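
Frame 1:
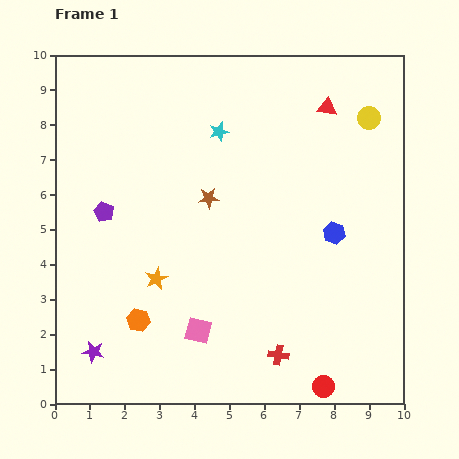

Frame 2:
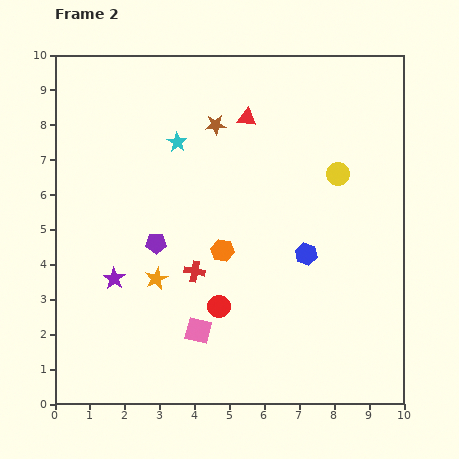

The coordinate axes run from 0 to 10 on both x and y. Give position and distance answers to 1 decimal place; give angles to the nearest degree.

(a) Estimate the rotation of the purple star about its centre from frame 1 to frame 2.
22° clockwise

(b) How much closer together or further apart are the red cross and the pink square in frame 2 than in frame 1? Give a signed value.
-0.7

Distance in frame 1: 2.4. Distance in frame 2: 1.7.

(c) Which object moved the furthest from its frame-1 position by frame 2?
the red circle

(moved 3.8; next 3.4)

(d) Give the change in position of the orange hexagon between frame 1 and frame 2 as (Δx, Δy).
(2.4, 2.0)

The orange hexagon was at (2.4, 2.4) in frame 1 and (4.8, 4.4) in frame 2.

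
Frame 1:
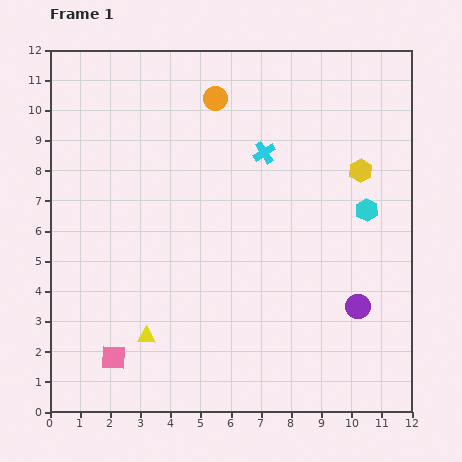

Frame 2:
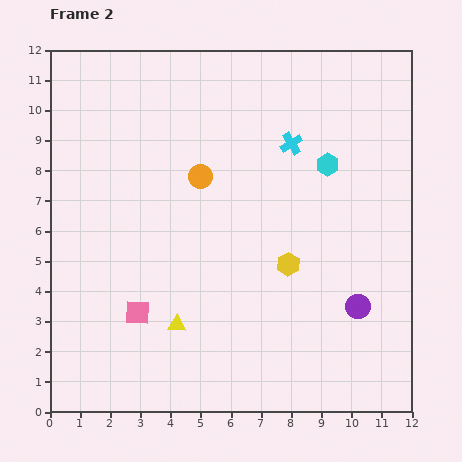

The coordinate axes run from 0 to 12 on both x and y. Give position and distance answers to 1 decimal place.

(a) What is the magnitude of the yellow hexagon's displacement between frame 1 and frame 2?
3.9

The yellow hexagon moved from (10.3, 8.0) to (7.9, 4.9), a distance of √(2.4² + 3.1²) ≈ 3.9.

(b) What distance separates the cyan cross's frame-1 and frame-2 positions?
0.9

The cyan cross moved from (7.1, 8.6) to (8.0, 8.9), a distance of √(0.9² + 0.3²) ≈ 0.9.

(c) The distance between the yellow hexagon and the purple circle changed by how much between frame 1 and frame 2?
-1.8

Distance in frame 1: 4.5. Distance in frame 2: 2.7.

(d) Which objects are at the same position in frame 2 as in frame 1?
the purple circle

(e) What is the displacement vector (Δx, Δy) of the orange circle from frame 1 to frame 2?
(-0.5, -2.6)

The orange circle was at (5.5, 10.4) in frame 1 and (5.0, 7.8) in frame 2.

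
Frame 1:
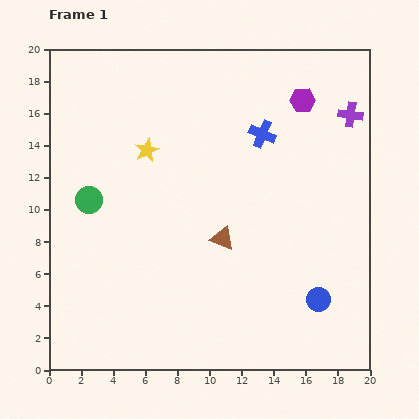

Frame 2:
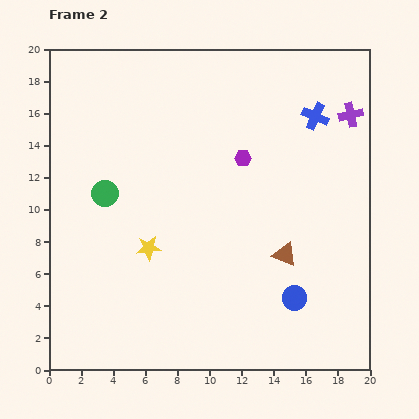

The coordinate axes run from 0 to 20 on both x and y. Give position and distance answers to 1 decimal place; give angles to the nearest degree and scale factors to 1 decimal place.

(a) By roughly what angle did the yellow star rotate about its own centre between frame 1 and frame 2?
21° clockwise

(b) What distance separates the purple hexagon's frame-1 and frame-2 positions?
5.2

The purple hexagon moved from (15.8, 16.8) to (12.1, 13.2), a distance of √(3.7² + 3.6²) ≈ 5.2.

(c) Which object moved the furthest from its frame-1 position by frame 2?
the yellow star

(moved 6.1; next 5.2)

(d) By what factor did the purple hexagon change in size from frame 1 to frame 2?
0.7×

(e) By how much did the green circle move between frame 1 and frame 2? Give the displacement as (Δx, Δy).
(1.0, 0.4)

The green circle was at (2.5, 10.6) in frame 1 and (3.5, 11.0) in frame 2.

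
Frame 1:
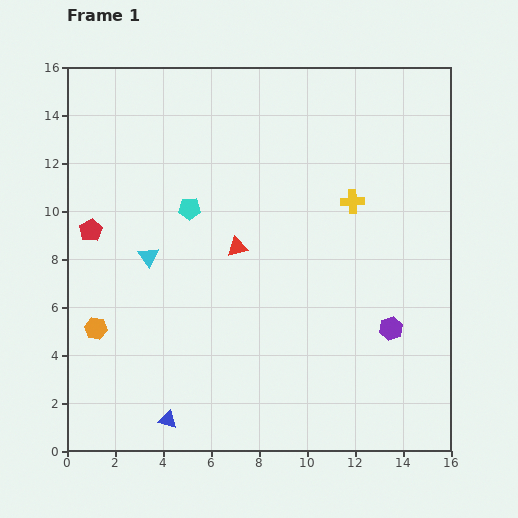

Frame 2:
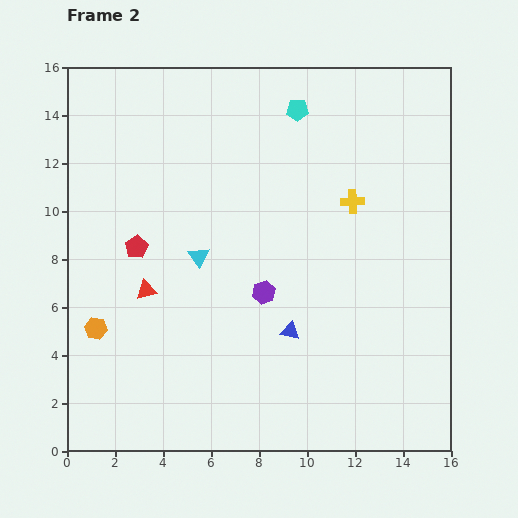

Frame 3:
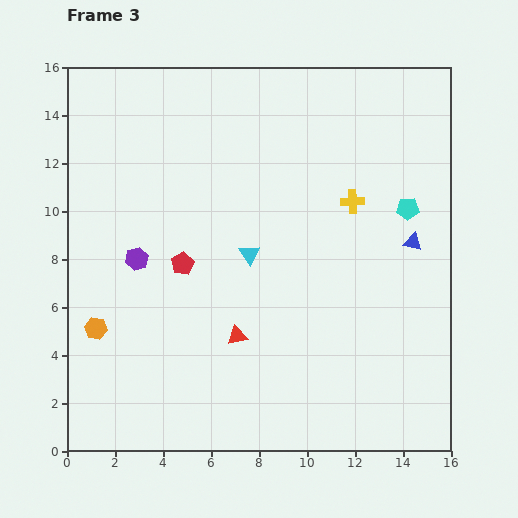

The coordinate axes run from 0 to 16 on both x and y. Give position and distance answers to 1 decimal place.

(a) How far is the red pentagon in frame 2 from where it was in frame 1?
2.0

The red pentagon moved from (1.0, 9.2) to (2.9, 8.5), a distance of √(1.9² + 0.7²) ≈ 2.0.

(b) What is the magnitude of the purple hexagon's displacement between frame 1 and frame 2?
5.5

The purple hexagon moved from (13.5, 5.1) to (8.2, 6.6), a distance of √(5.3² + 1.5²) ≈ 5.5.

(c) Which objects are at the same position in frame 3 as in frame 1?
the orange hexagon, the yellow cross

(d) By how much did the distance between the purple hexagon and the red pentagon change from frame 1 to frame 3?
-11.3

Distance in frame 1: 13.2. Distance in frame 3: 1.9.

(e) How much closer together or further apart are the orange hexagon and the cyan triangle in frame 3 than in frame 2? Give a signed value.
+1.9

Distance in frame 2: 5.2. Distance in frame 3: 7.1.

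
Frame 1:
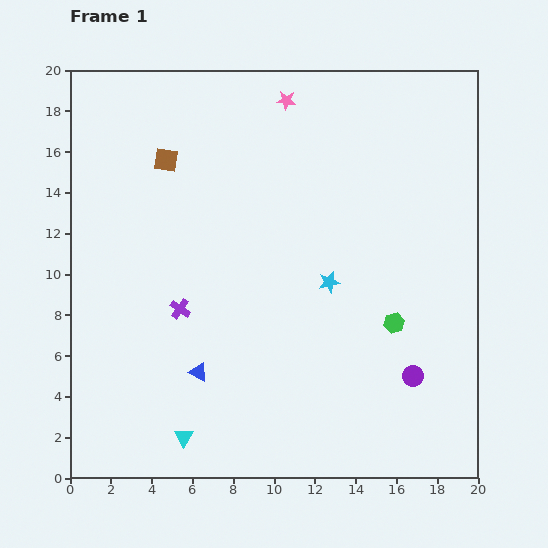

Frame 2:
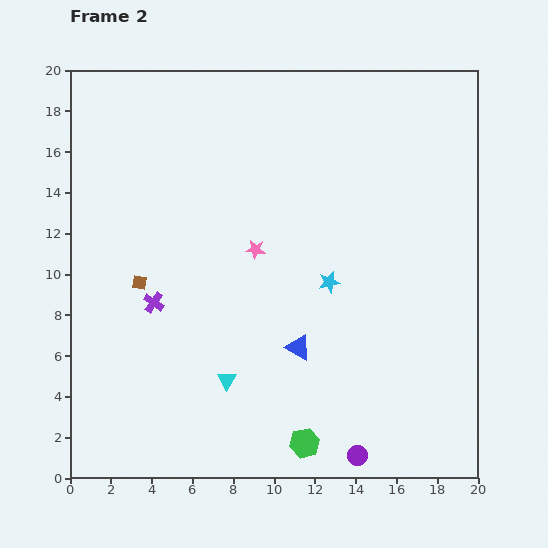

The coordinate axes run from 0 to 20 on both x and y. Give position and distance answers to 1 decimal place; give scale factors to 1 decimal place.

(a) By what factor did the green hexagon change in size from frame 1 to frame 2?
1.4×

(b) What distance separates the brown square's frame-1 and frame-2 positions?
6.1

The brown square moved from (4.7, 15.6) to (3.4, 9.6), a distance of √(1.3² + 6.0²) ≈ 6.1.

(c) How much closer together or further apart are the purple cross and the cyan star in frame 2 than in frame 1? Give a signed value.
+1.3

Distance in frame 1: 7.4. Distance in frame 2: 8.7.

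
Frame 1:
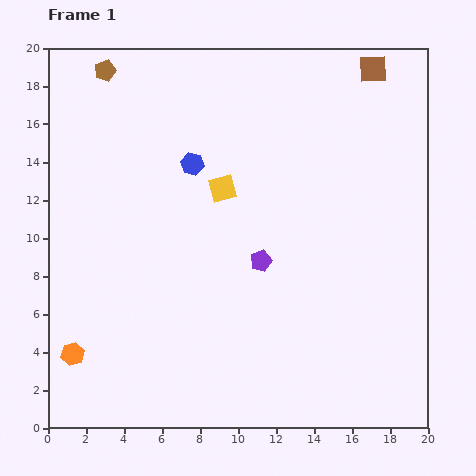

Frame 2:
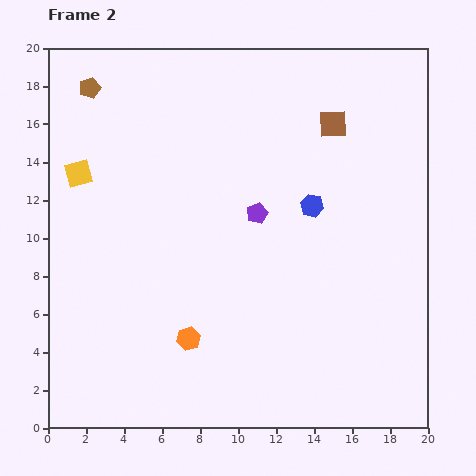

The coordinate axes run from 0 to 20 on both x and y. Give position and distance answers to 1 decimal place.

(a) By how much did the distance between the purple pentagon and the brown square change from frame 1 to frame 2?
-5.5

Distance in frame 1: 11.7. Distance in frame 2: 6.2.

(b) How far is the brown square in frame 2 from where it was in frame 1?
3.6

The brown square moved from (17.1, 18.9) to (15.0, 16.0), a distance of √(2.1² + 2.9²) ≈ 3.6.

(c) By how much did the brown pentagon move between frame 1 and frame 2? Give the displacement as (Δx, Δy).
(-0.8, -0.9)

The brown pentagon was at (3.0, 18.8) in frame 1 and (2.2, 17.9) in frame 2.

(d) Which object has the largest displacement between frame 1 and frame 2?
the yellow square

(moved 7.6; next 6.7)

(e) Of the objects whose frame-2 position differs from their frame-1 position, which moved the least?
the brown pentagon

(moved 1.2)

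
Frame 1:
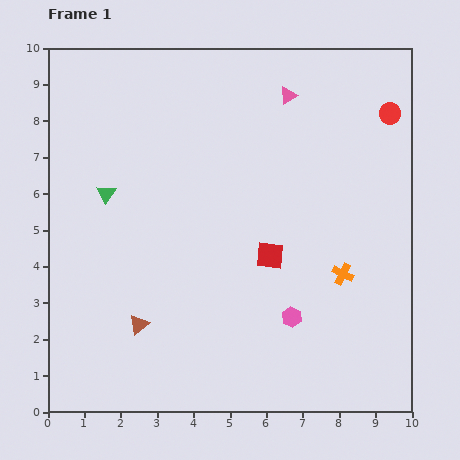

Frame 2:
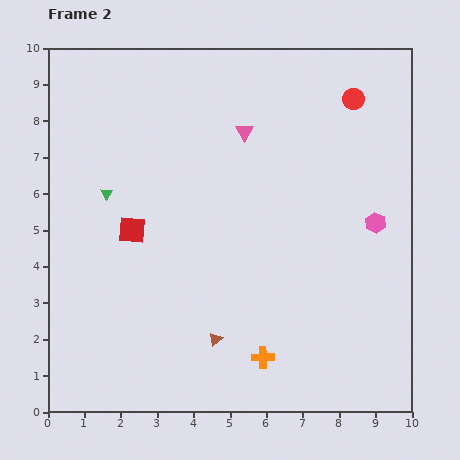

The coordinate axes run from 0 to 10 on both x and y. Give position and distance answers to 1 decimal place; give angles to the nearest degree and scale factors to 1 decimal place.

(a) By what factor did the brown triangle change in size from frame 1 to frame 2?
0.7×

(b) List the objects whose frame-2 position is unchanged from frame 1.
the green triangle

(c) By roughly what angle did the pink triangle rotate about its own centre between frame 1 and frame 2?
30° counter-clockwise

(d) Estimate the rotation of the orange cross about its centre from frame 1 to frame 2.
28° counter-clockwise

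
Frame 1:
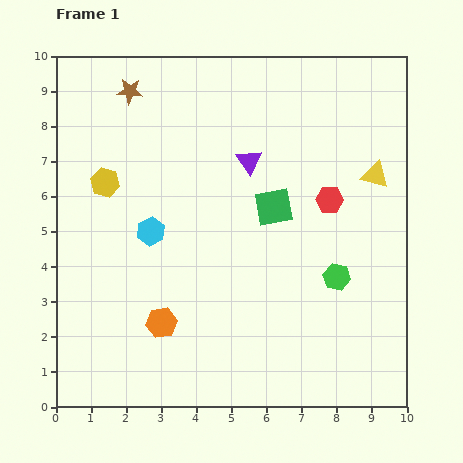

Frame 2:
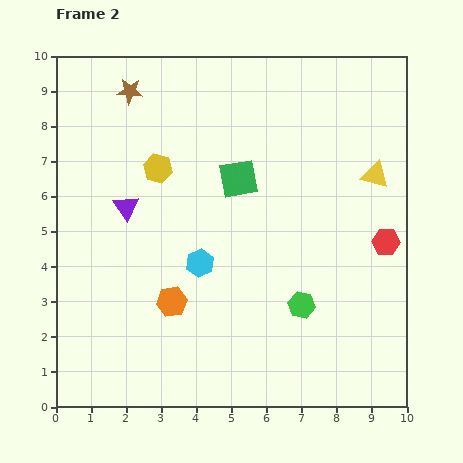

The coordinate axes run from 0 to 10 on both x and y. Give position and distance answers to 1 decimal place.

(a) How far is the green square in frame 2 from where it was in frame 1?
1.3

The green square moved from (6.2, 5.7) to (5.2, 6.5), a distance of √(1.0² + 0.8²) ≈ 1.3.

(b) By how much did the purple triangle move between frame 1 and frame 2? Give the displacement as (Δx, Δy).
(-3.5, -1.3)

The purple triangle was at (5.5, 7.0) in frame 1 and (2.0, 5.7) in frame 2.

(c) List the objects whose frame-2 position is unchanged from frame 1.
the yellow triangle, the brown star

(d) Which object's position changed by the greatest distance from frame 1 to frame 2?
the purple triangle

(moved 3.7; next 2.0)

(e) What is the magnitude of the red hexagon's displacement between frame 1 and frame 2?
2.0

The red hexagon moved from (7.8, 5.9) to (9.4, 4.7), a distance of √(1.6² + 1.2²) ≈ 2.0.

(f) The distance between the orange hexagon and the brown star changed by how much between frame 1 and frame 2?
-0.6

Distance in frame 1: 6.7. Distance in frame 2: 6.1.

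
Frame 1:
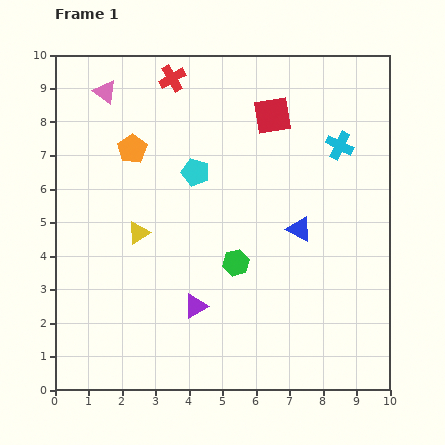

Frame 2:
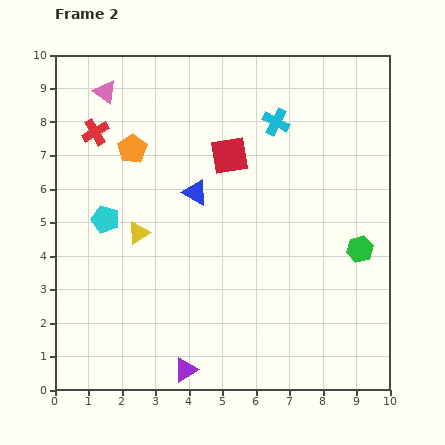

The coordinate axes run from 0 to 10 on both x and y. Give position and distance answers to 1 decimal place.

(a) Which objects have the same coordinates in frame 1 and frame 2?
the yellow triangle, the orange pentagon, the pink triangle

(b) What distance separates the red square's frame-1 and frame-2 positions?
1.8

The red square moved from (6.5, 8.2) to (5.2, 7.0), a distance of √(1.3² + 1.2²) ≈ 1.8.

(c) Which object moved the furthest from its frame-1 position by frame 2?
the green hexagon

(moved 3.7; next 3.3)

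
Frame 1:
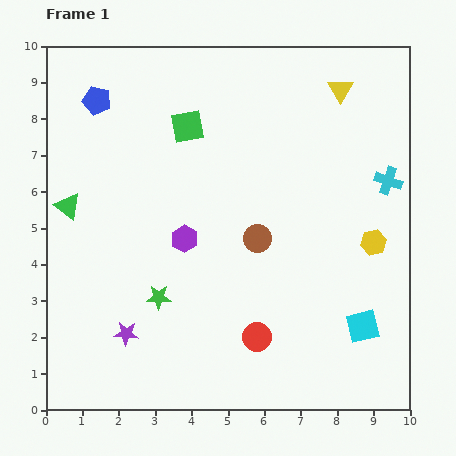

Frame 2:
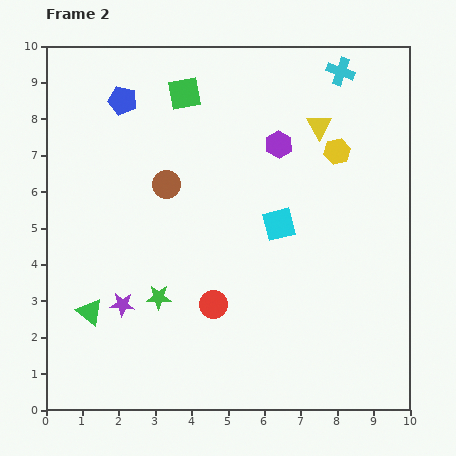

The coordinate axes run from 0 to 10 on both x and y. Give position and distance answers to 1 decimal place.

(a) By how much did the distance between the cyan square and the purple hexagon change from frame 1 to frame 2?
-3.3

Distance in frame 1: 5.5. Distance in frame 2: 2.2.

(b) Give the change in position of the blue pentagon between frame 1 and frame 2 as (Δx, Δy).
(0.7, 0.0)

The blue pentagon was at (1.4, 8.5) in frame 1 and (2.1, 8.5) in frame 2.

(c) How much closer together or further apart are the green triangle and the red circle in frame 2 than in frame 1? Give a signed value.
-2.9

Distance in frame 1: 6.3. Distance in frame 2: 3.4.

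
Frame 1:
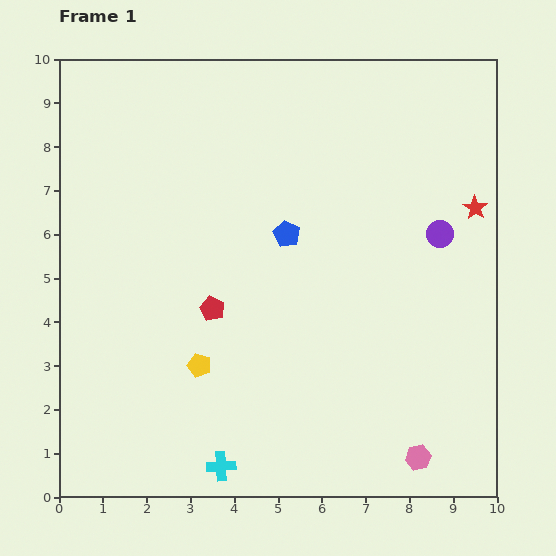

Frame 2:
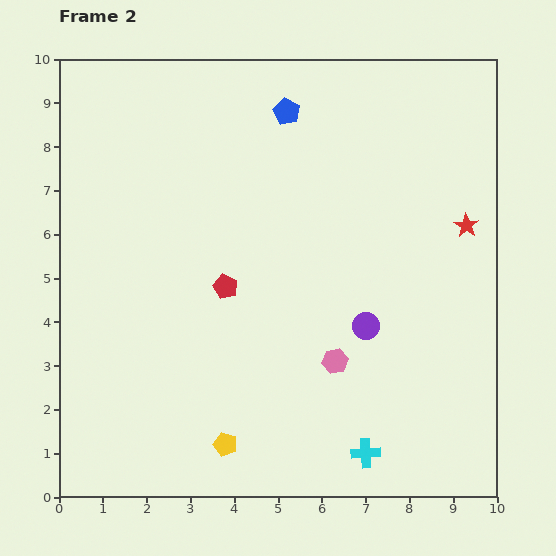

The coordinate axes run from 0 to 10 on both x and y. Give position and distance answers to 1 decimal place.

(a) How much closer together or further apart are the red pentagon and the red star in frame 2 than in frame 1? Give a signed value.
-0.7

Distance in frame 1: 6.4. Distance in frame 2: 5.7.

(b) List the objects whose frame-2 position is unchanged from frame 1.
none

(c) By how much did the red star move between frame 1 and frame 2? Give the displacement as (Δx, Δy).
(-0.2, -0.4)

The red star was at (9.5, 6.6) in frame 1 and (9.3, 6.2) in frame 2.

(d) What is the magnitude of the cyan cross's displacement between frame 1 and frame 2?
3.3

The cyan cross moved from (3.7, 0.7) to (7.0, 1.0), a distance of √(3.3² + 0.3²) ≈ 3.3.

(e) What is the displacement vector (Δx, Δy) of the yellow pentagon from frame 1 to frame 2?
(0.6, -1.8)

The yellow pentagon was at (3.2, 3.0) in frame 1 and (3.8, 1.2) in frame 2.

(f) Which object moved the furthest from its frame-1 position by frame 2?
the cyan cross

(moved 3.3; next 2.9)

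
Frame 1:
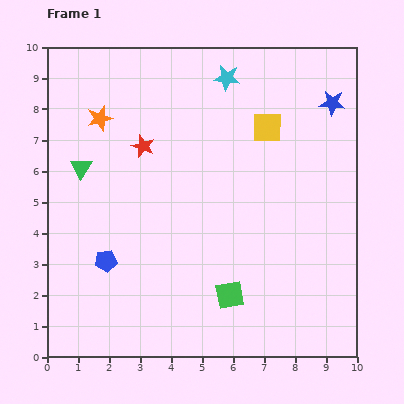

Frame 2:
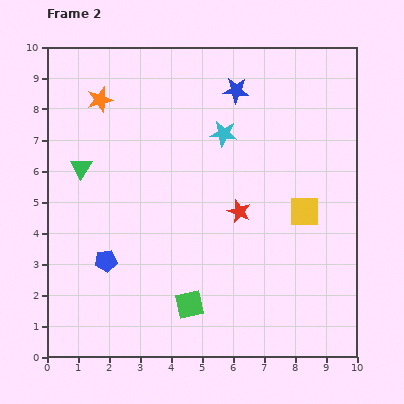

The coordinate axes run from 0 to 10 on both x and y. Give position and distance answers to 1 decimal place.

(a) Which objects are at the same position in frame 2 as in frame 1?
the green triangle, the blue pentagon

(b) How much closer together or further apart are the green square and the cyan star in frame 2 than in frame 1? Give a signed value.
-1.4

Distance in frame 1: 7.0. Distance in frame 2: 5.6.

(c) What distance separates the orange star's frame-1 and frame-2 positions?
0.6

The orange star moved from (1.7, 7.7) to (1.7, 8.3), a distance of √(0.0² + 0.6²) ≈ 0.6.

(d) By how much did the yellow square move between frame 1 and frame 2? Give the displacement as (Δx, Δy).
(1.2, -2.7)

The yellow square was at (7.1, 7.4) in frame 1 and (8.3, 4.7) in frame 2.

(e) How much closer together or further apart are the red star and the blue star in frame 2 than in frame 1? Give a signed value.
-2.4

Distance in frame 1: 6.3. Distance in frame 2: 3.9.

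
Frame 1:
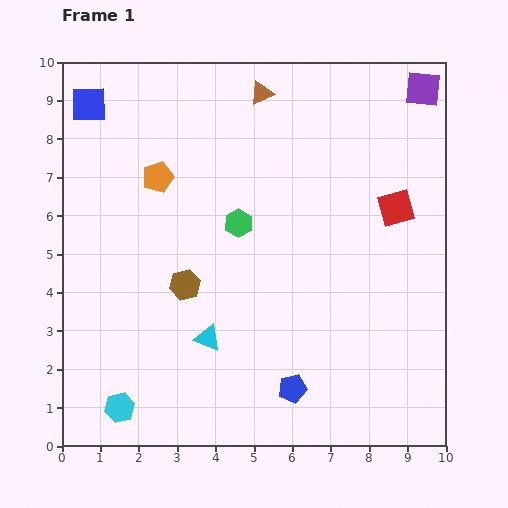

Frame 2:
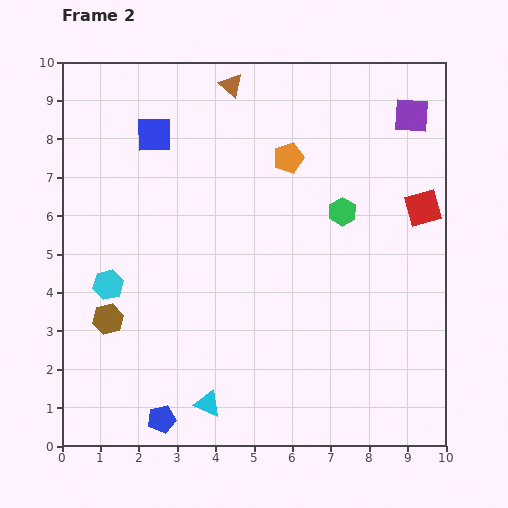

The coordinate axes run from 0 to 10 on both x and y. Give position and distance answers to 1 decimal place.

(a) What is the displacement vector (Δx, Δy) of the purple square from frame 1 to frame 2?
(-0.3, -0.7)

The purple square was at (9.4, 9.3) in frame 1 and (9.1, 8.6) in frame 2.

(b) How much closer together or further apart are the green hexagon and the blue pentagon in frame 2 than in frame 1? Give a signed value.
+2.7

Distance in frame 1: 4.5. Distance in frame 2: 7.2.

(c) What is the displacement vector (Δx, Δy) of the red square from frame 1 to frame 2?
(0.7, 0.0)

The red square was at (8.7, 6.2) in frame 1 and (9.4, 6.2) in frame 2.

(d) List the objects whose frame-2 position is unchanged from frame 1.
none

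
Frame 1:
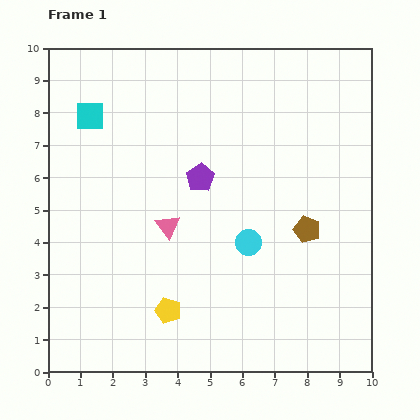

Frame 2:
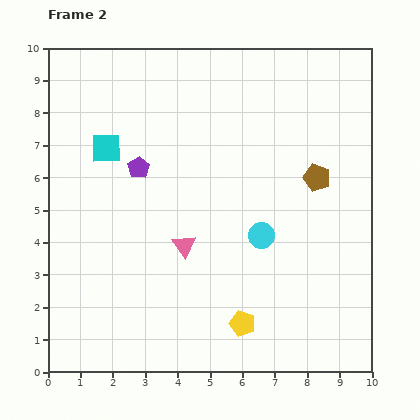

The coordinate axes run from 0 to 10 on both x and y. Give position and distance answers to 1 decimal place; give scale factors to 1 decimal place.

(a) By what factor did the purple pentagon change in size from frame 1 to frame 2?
0.8×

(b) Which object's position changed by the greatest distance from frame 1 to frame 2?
the yellow pentagon

(moved 2.3; next 1.9)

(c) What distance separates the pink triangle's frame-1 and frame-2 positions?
0.8

The pink triangle moved from (3.7, 4.5) to (4.2, 3.9), a distance of √(0.5² + 0.6²) ≈ 0.8.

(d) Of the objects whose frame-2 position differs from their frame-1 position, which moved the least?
the cyan circle

(moved 0.4)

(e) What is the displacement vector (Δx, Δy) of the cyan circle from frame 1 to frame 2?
(0.4, 0.2)

The cyan circle was at (6.2, 4.0) in frame 1 and (6.6, 4.2) in frame 2.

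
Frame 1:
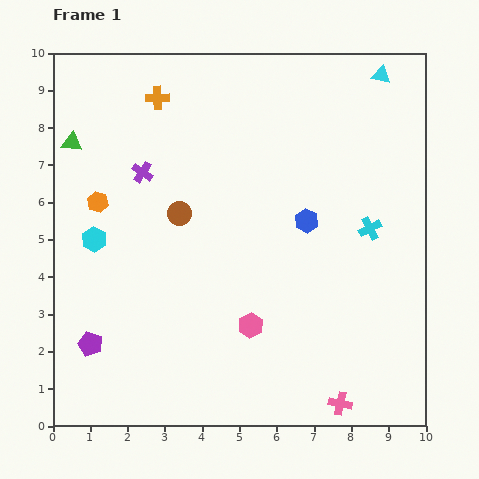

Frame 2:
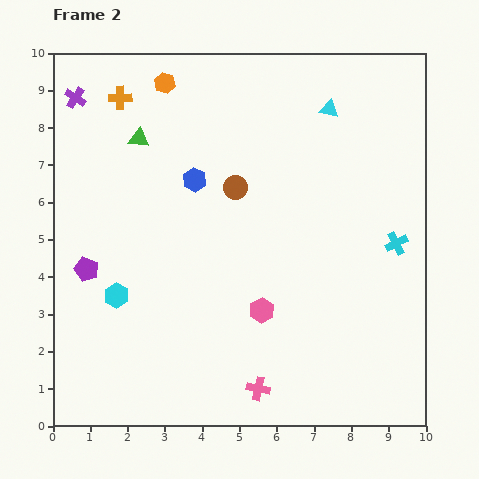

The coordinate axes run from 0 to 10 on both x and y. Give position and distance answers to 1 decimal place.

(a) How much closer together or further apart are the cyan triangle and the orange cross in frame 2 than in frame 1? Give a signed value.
-0.4

Distance in frame 1: 6.0. Distance in frame 2: 5.6.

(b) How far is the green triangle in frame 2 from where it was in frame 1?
1.8

The green triangle moved from (0.5, 7.6) to (2.3, 7.7), a distance of √(1.8² + 0.1²) ≈ 1.8.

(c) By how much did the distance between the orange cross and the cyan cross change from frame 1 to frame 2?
+1.7

Distance in frame 1: 6.7. Distance in frame 2: 8.4.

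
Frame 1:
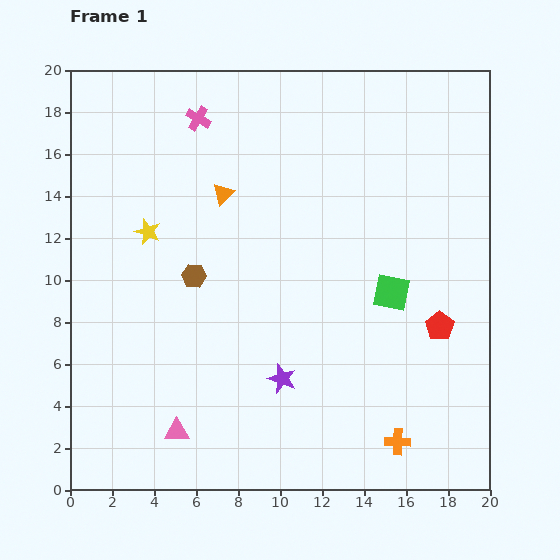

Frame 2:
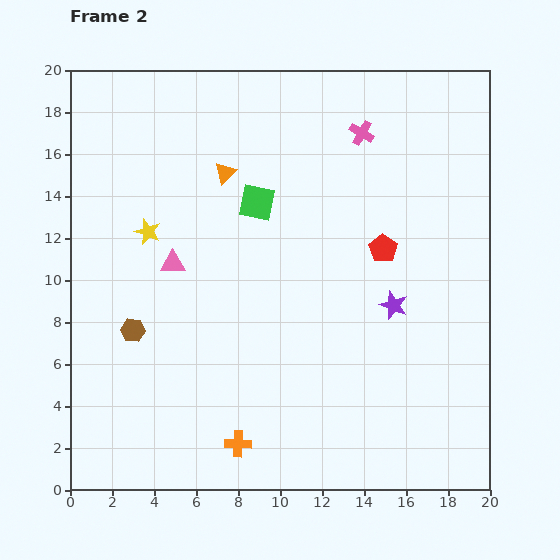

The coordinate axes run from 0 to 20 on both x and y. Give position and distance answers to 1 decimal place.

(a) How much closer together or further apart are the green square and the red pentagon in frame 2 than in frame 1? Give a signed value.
+3.6

Distance in frame 1: 2.8. Distance in frame 2: 6.4.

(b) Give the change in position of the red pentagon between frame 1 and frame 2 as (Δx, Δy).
(-2.7, 3.7)

The red pentagon was at (17.6, 7.8) in frame 1 and (14.9, 11.5) in frame 2.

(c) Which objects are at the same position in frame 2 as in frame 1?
the yellow star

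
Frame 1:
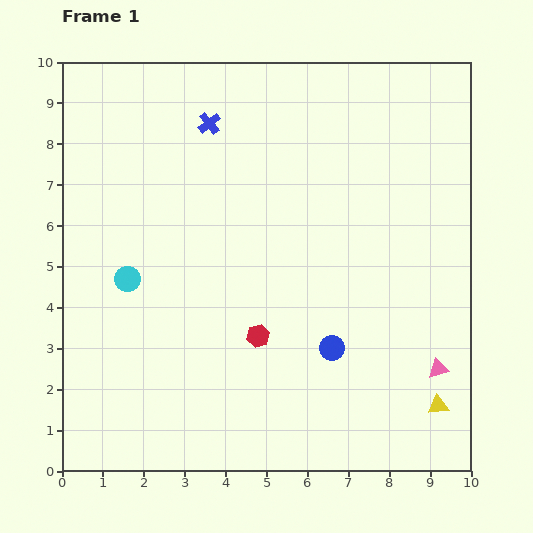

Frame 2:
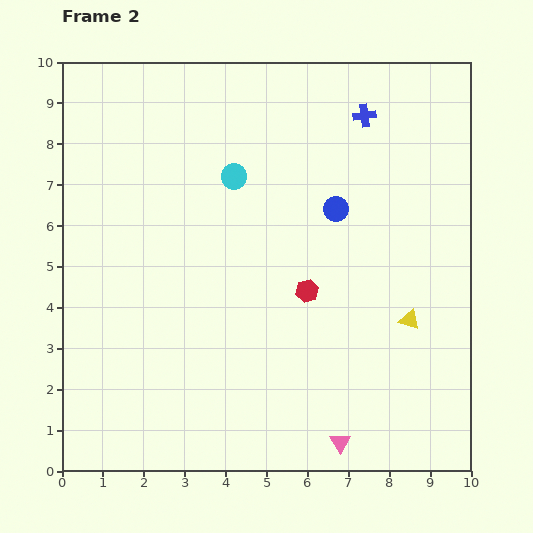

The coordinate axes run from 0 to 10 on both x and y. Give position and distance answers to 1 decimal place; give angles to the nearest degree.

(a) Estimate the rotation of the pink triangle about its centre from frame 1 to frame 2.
44° counter-clockwise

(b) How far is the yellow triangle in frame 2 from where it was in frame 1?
2.2

The yellow triangle moved from (9.2, 1.6) to (8.5, 3.7), a distance of √(0.7² + 2.1²) ≈ 2.2.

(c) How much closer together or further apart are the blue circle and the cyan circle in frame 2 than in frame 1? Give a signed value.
-2.7

Distance in frame 1: 5.3. Distance in frame 2: 2.6.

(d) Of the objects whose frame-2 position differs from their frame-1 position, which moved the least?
the red hexagon

(moved 1.6)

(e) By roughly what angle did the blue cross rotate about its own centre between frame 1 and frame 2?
31° clockwise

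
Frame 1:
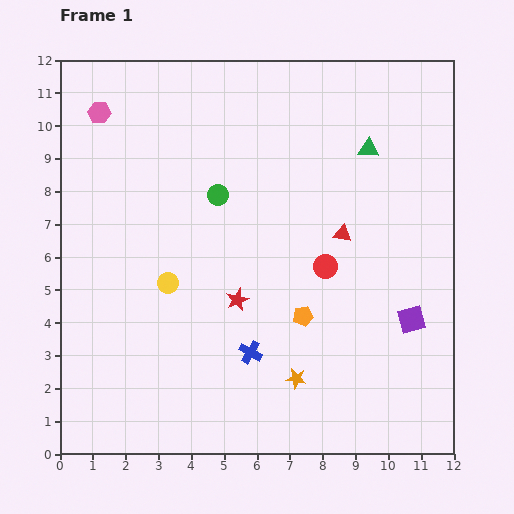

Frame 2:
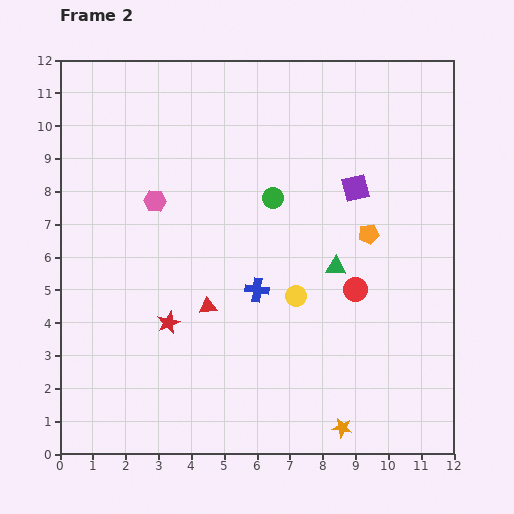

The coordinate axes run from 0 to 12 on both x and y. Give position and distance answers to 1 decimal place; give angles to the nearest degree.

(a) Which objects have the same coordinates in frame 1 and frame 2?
none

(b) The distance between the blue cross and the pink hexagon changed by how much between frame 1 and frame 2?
-4.5

Distance in frame 1: 8.6. Distance in frame 2: 4.1.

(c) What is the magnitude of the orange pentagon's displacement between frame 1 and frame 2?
3.2

The orange pentagon moved from (7.4, 4.2) to (9.4, 6.7), a distance of √(2.0² + 2.5²) ≈ 3.2.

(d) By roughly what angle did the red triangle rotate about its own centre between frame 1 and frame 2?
19° counter-clockwise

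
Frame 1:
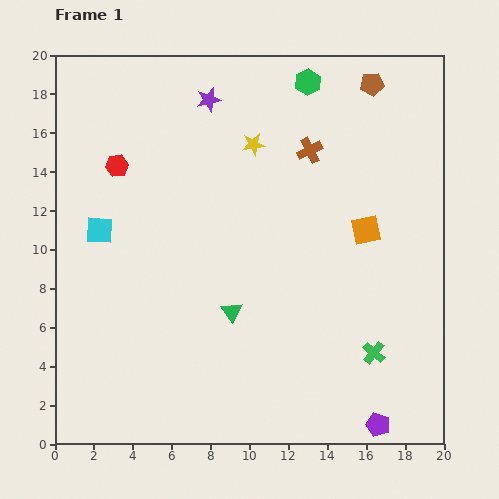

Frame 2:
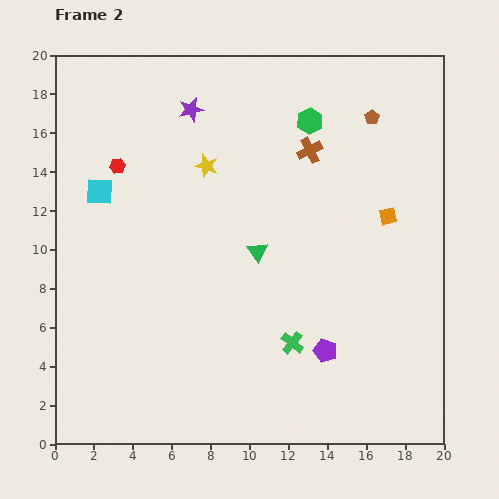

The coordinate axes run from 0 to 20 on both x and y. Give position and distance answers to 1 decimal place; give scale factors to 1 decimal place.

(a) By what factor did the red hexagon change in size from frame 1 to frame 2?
0.7×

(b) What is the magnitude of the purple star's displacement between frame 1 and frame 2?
1.0

The purple star moved from (7.9, 17.7) to (7.0, 17.2), a distance of √(0.9² + 0.5²) ≈ 1.0.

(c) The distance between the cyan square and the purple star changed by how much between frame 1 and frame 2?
-2.4

Distance in frame 1: 8.7. Distance in frame 2: 6.3.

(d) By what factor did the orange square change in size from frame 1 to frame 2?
0.6×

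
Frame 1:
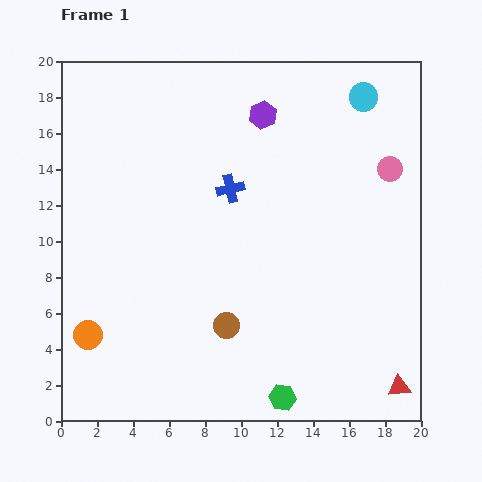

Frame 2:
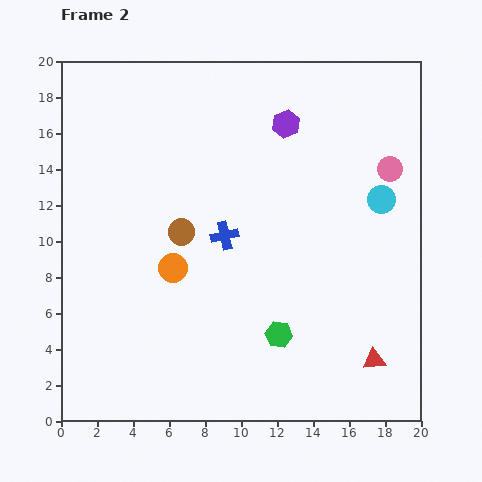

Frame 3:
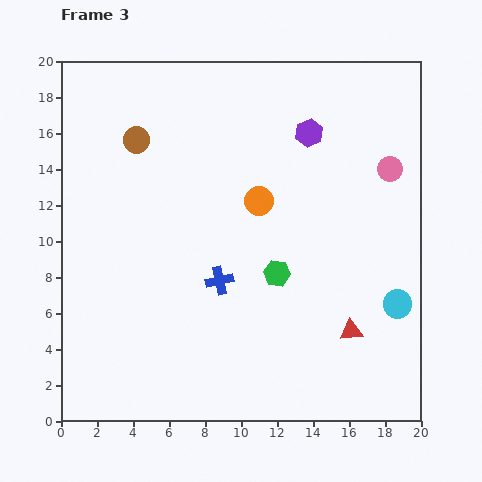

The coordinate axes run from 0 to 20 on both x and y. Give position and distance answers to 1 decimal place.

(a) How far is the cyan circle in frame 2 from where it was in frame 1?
5.8

The cyan circle moved from (16.8, 18.0) to (17.8, 12.3), a distance of √(1.0² + 5.7²) ≈ 5.8.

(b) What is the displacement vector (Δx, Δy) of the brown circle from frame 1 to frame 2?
(-2.5, 5.2)

The brown circle was at (9.2, 5.3) in frame 1 and (6.7, 10.5) in frame 2.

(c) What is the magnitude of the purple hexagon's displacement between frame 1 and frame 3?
2.8

The purple hexagon moved from (11.2, 17.0) to (13.8, 16.0), a distance of √(2.6² + 1.0²) ≈ 2.8.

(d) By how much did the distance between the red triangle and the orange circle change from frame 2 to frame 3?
-3.5

Distance in frame 2: 12.3. Distance in frame 3: 8.8.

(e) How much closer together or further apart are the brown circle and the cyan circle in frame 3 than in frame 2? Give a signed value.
+5.9

Distance in frame 2: 11.2. Distance in frame 3: 17.1.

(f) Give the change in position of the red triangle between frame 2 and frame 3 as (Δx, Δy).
(-1.3, 1.6)

The red triangle was at (17.4, 3.4) in frame 2 and (16.1, 5.0) in frame 3.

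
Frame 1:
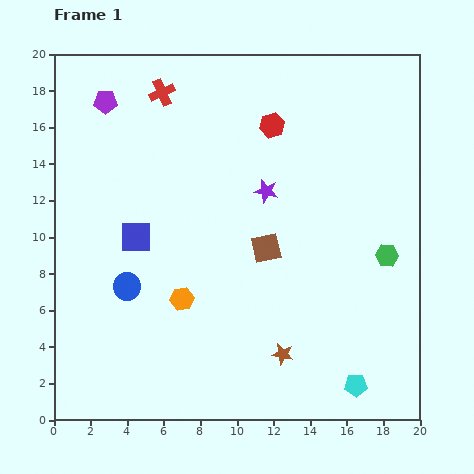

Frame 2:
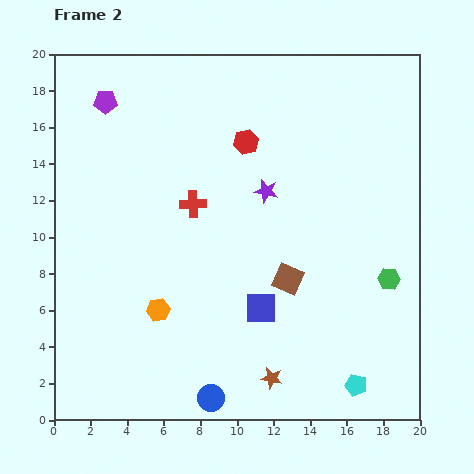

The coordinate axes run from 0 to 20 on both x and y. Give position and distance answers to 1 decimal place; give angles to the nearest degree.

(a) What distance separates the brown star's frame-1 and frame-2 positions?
1.4

The brown star moved from (12.5, 3.6) to (11.9, 2.3), a distance of √(0.6² + 1.3²) ≈ 1.4.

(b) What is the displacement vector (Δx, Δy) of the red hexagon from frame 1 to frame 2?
(-1.4, -0.9)

The red hexagon was at (11.9, 16.1) in frame 1 and (10.5, 15.2) in frame 2.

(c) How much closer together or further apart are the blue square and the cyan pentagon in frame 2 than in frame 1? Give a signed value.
-7.8

Distance in frame 1: 14.5. Distance in frame 2: 6.7.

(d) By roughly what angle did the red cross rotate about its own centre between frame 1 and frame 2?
21° clockwise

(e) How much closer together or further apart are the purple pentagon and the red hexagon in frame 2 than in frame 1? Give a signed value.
-1.2

Distance in frame 1: 9.2. Distance in frame 2: 8.0.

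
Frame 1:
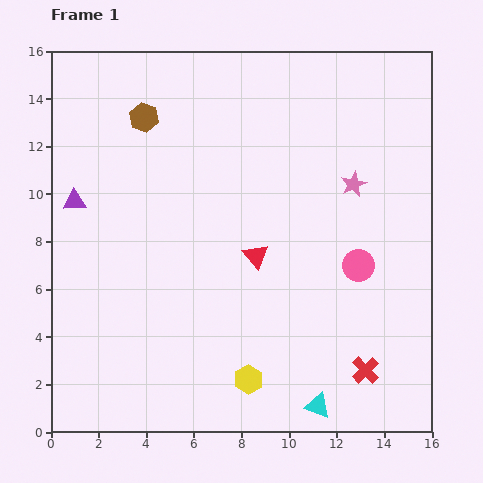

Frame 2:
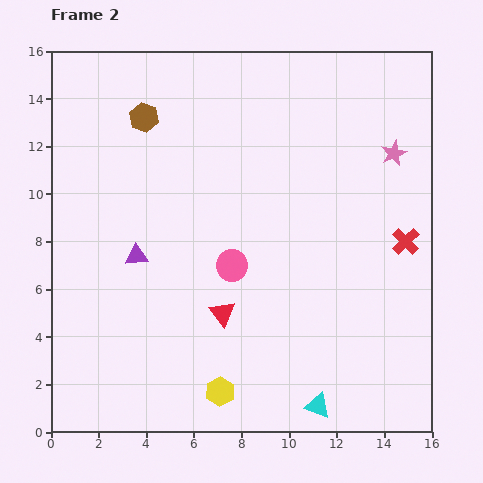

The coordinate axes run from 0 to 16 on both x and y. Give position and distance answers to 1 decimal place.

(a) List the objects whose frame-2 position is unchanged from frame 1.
the brown hexagon, the cyan triangle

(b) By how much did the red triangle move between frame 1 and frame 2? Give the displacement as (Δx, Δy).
(-1.4, -2.4)

The red triangle was at (8.6, 7.4) in frame 1 and (7.2, 5.0) in frame 2.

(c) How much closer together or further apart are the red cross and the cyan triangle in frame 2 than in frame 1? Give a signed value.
+5.3

Distance in frame 1: 2.5. Distance in frame 2: 7.8.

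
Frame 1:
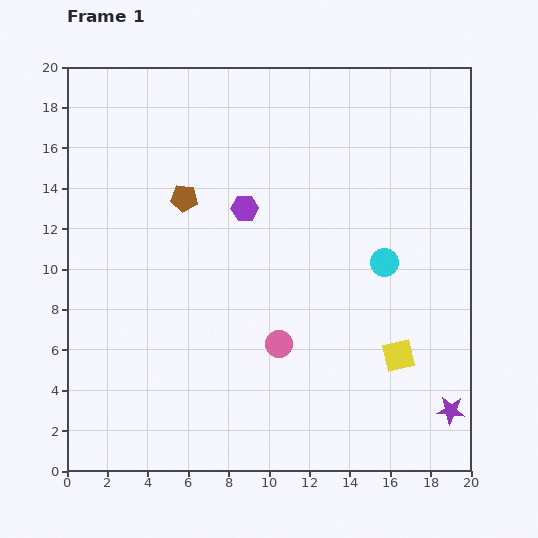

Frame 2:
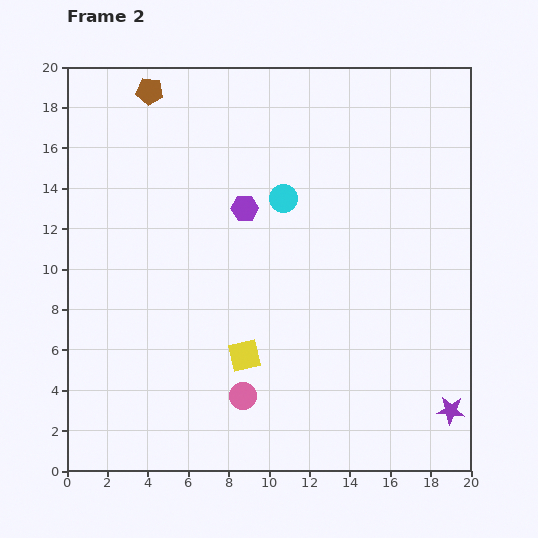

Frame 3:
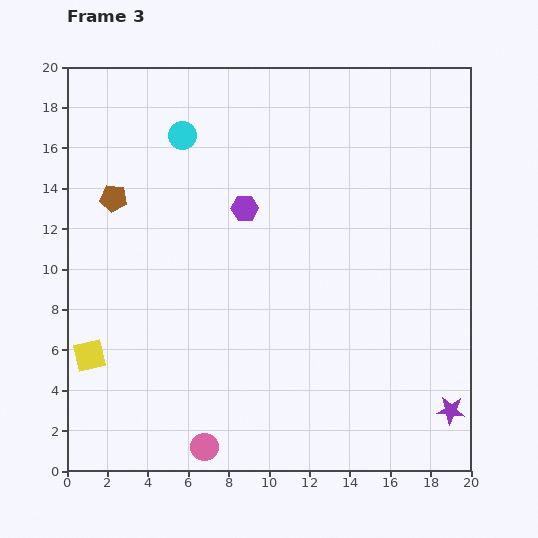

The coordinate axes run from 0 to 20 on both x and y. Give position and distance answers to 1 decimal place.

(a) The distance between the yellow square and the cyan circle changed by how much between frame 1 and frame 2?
+3.3

Distance in frame 1: 4.7. Distance in frame 2: 8.0.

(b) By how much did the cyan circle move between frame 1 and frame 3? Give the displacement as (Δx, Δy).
(-10.0, 6.3)

The cyan circle was at (15.7, 10.3) in frame 1 and (5.7, 16.6) in frame 3.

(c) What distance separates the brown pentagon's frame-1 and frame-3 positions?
3.5

The brown pentagon moved from (5.8, 13.5) to (2.3, 13.5), a distance of √(3.5² + 0.0²) ≈ 3.5.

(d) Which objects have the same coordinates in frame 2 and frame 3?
the purple star, the purple hexagon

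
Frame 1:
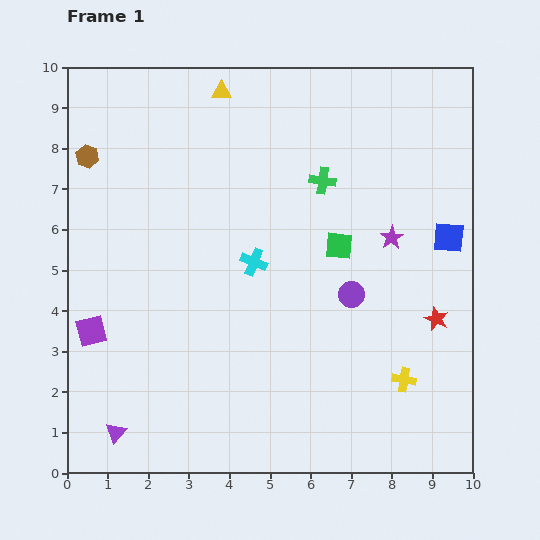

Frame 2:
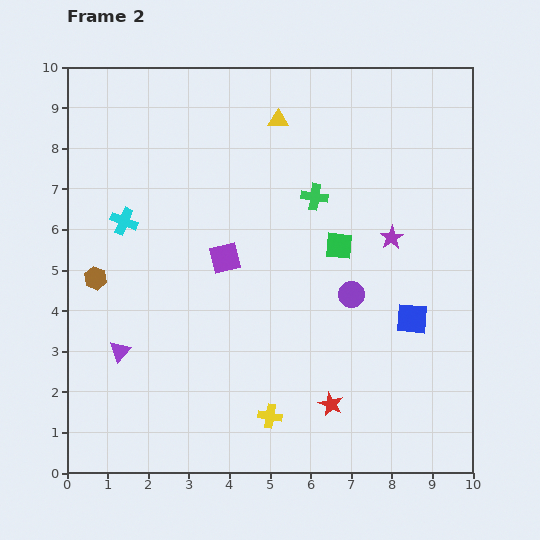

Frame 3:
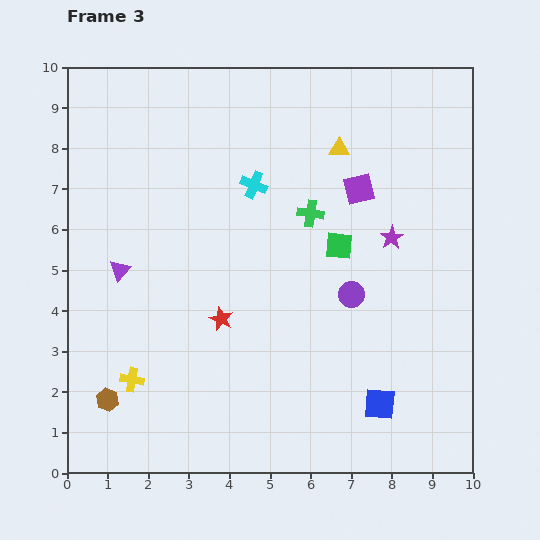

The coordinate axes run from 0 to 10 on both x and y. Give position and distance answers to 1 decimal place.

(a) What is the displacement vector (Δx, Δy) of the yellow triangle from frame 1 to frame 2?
(1.4, -0.7)

The yellow triangle was at (3.8, 9.4) in frame 1 and (5.2, 8.7) in frame 2.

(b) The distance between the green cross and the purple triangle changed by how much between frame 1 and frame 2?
-1.9

Distance in frame 1: 8.0. Distance in frame 2: 6.1.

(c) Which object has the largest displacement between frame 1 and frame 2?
the purple square

(moved 3.8; next 3.4)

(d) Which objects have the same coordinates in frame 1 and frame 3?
the purple circle, the green square, the purple star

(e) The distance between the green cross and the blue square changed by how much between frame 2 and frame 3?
+1.2

Distance in frame 2: 3.8. Distance in frame 3: 5.0.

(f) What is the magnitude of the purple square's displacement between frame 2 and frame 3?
3.7

The purple square moved from (3.9, 5.3) to (7.2, 7.0), a distance of √(3.3² + 1.7²) ≈ 3.7.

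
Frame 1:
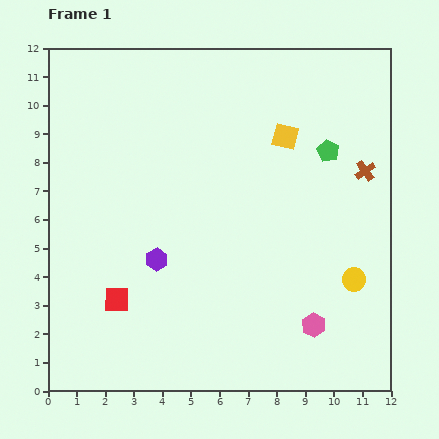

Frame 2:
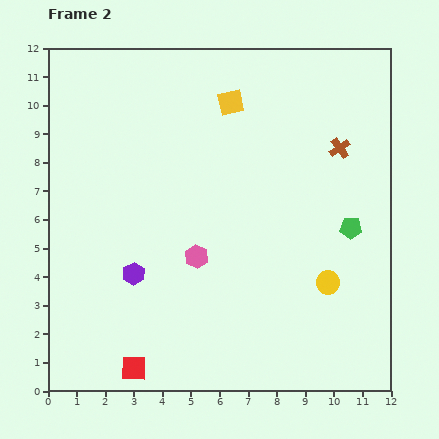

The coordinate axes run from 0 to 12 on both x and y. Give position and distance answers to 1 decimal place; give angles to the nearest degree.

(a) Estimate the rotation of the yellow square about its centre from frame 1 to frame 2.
27° counter-clockwise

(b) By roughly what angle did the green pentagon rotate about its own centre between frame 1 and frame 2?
26° counter-clockwise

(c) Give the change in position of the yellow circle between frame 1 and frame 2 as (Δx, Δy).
(-0.9, -0.1)

The yellow circle was at (10.7, 3.9) in frame 1 and (9.8, 3.8) in frame 2.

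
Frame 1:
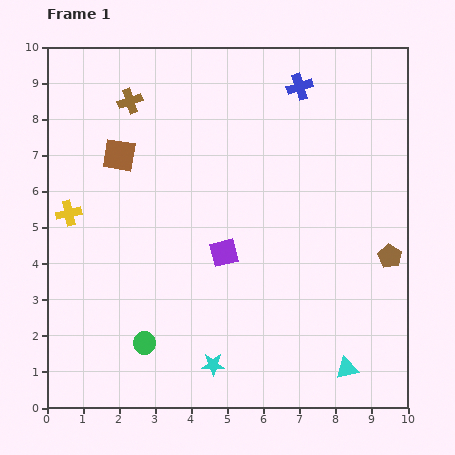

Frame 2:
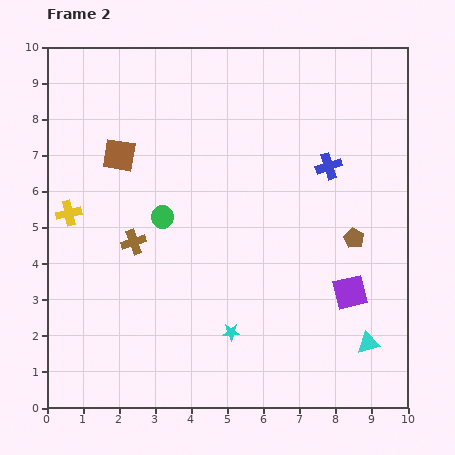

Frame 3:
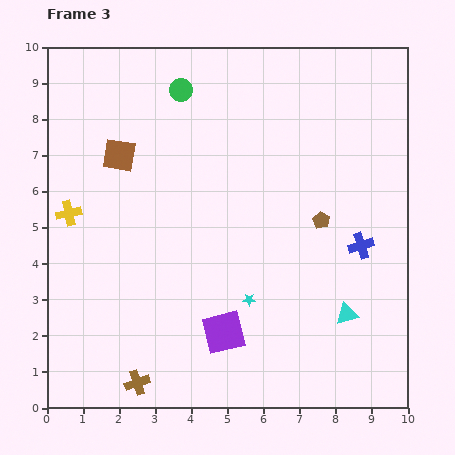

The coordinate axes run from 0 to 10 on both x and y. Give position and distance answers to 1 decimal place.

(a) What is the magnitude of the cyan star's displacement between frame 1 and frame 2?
1.0

The cyan star moved from (4.6, 1.2) to (5.1, 2.1), a distance of √(0.5² + 0.9²) ≈ 1.0.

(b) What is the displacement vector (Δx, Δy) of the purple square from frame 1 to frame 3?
(0.0, -2.2)

The purple square was at (4.9, 4.3) in frame 1 and (4.9, 2.1) in frame 3.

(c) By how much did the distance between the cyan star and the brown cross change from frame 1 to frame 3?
-3.8

Distance in frame 1: 7.7. Distance in frame 3: 3.9.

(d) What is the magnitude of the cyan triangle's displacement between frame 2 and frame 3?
1.0

The cyan triangle moved from (8.9, 1.8) to (8.3, 2.6), a distance of √(0.6² + 0.8²) ≈ 1.0.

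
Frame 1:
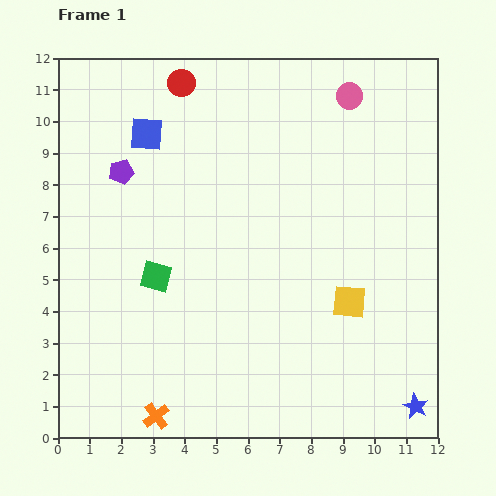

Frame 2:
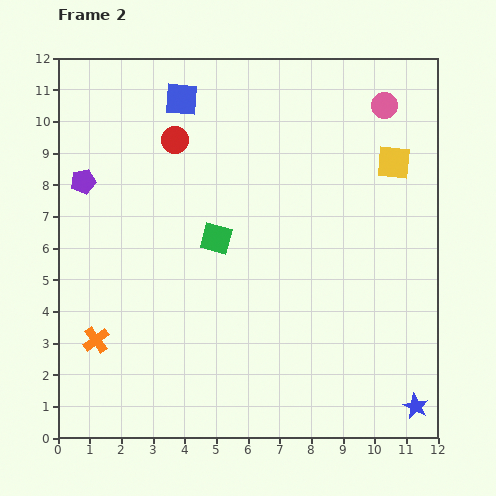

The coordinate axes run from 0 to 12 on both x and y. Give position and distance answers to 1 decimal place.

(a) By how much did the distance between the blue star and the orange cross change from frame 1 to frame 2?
+2.1

Distance in frame 1: 8.2. Distance in frame 2: 10.3.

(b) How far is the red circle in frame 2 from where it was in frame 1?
1.8

The red circle moved from (3.9, 11.2) to (3.7, 9.4), a distance of √(0.2² + 1.8²) ≈ 1.8.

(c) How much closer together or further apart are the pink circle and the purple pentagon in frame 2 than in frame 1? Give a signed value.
+2.2

Distance in frame 1: 7.6. Distance in frame 2: 9.8.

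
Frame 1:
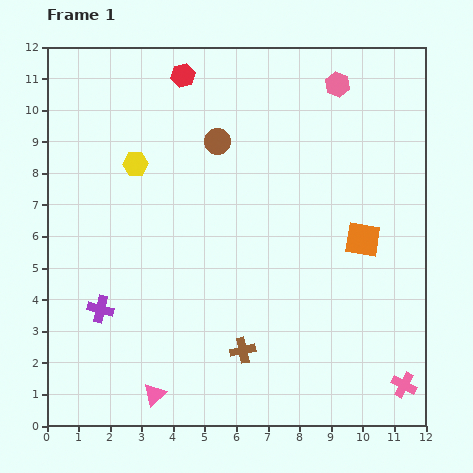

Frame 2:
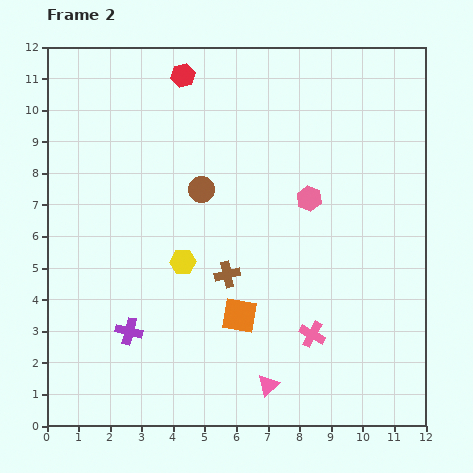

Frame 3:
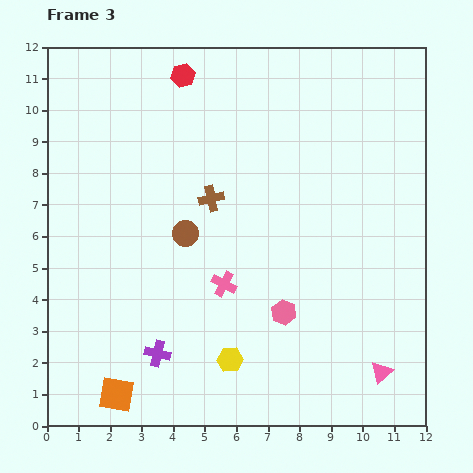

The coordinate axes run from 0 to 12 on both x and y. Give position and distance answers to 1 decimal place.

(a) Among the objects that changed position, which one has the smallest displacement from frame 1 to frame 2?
the purple cross

(moved 1.1)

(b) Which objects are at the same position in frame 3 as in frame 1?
the red hexagon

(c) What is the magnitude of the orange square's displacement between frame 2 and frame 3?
4.6

The orange square moved from (6.1, 3.5) to (2.2, 1.0), a distance of √(3.9² + 2.5²) ≈ 4.6.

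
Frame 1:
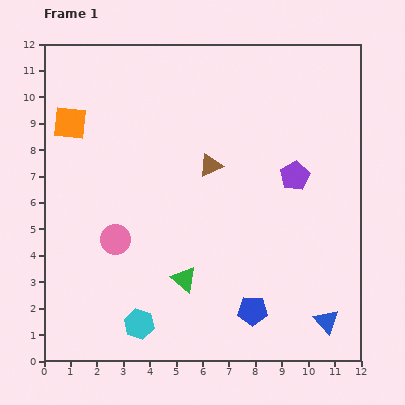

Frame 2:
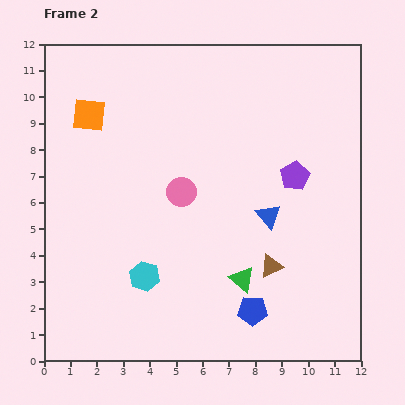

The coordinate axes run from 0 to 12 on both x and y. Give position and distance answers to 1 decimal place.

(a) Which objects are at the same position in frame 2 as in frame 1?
the blue pentagon, the purple pentagon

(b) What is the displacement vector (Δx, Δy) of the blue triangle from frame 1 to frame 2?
(-2.2, 4.0)

The blue triangle was at (10.7, 1.5) in frame 1 and (8.5, 5.5) in frame 2.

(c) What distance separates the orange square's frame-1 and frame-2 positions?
0.8

The orange square moved from (1.0, 9.0) to (1.7, 9.3), a distance of √(0.7² + 0.3²) ≈ 0.8.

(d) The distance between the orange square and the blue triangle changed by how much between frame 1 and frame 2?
-4.5

Distance in frame 1: 12.3. Distance in frame 2: 7.8.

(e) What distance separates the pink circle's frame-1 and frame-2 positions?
3.1

The pink circle moved from (2.7, 4.6) to (5.2, 6.4), a distance of √(2.5² + 1.8²) ≈ 3.1.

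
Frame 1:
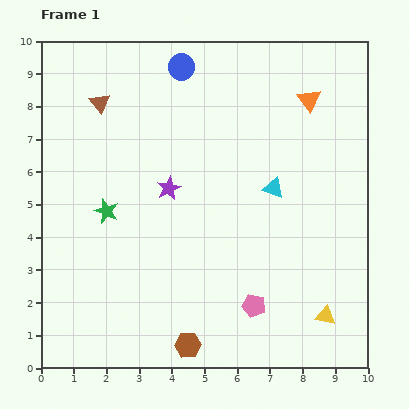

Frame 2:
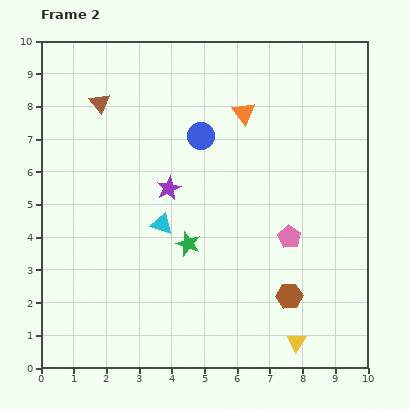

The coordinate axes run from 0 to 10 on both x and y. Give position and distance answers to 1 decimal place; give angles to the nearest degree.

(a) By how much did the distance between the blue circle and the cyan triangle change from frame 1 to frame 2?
-1.6

Distance in frame 1: 4.6. Distance in frame 2: 3.0.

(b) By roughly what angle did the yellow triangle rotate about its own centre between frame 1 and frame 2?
51° clockwise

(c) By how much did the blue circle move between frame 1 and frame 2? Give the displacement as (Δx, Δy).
(0.6, -2.1)

The blue circle was at (4.3, 9.2) in frame 1 and (4.9, 7.1) in frame 2.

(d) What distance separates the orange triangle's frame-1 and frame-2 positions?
2.0

The orange triangle moved from (8.2, 8.2) to (6.2, 7.8), a distance of √(2.0² + 0.4²) ≈ 2.0.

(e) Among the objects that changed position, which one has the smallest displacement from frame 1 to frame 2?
the yellow triangle

(moved 1.2)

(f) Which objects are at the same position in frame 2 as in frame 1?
the purple star, the brown triangle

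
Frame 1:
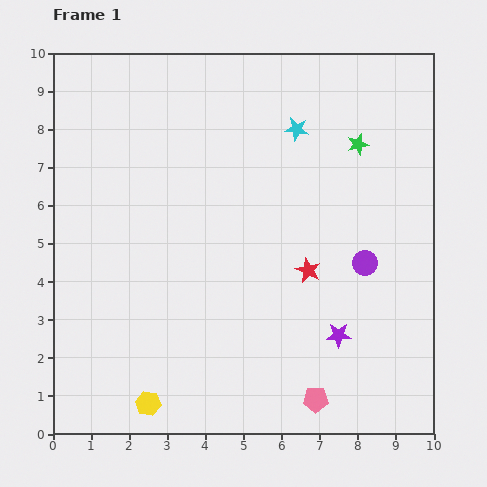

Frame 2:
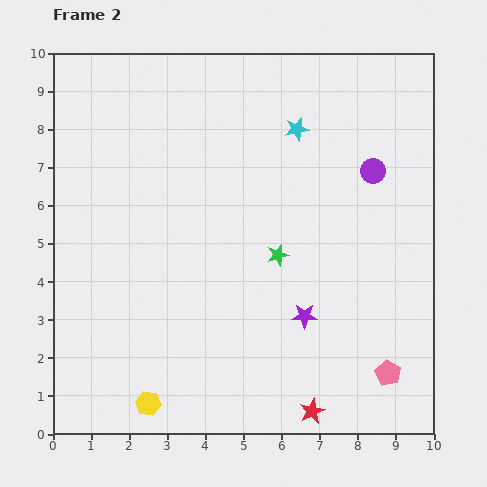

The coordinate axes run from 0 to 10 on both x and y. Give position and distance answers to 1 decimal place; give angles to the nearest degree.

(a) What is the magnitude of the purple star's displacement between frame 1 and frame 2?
1.0

The purple star moved from (7.5, 2.6) to (6.6, 3.1), a distance of √(0.9² + 0.5²) ≈ 1.0.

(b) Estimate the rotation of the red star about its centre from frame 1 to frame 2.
22° clockwise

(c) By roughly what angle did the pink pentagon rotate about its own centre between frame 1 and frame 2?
28° clockwise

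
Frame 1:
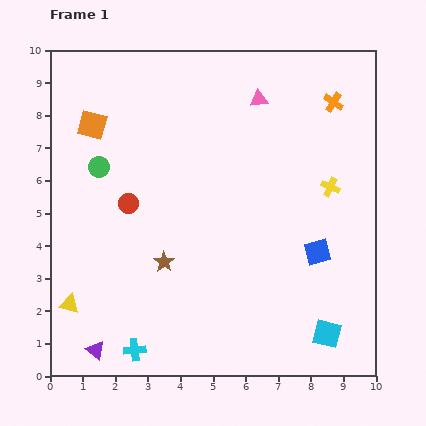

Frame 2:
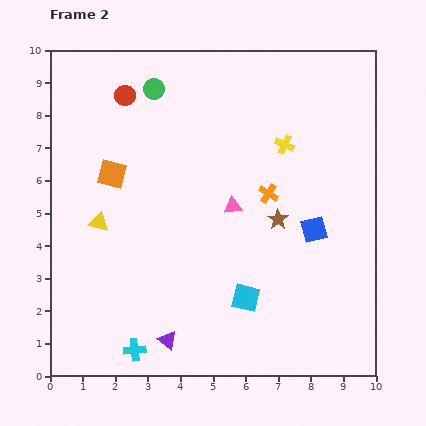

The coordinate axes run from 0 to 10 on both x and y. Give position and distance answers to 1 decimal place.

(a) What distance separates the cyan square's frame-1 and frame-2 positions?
2.7

The cyan square moved from (8.5, 1.3) to (6.0, 2.4), a distance of √(2.5² + 1.1²) ≈ 2.7.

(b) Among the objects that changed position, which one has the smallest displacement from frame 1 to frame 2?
the blue square

(moved 0.7)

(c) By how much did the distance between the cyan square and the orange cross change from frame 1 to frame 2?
-3.8

Distance in frame 1: 7.1. Distance in frame 2: 3.3.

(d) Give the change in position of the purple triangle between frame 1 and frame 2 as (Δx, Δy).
(2.2, 0.3)

The purple triangle was at (1.4, 0.8) in frame 1 and (3.6, 1.1) in frame 2.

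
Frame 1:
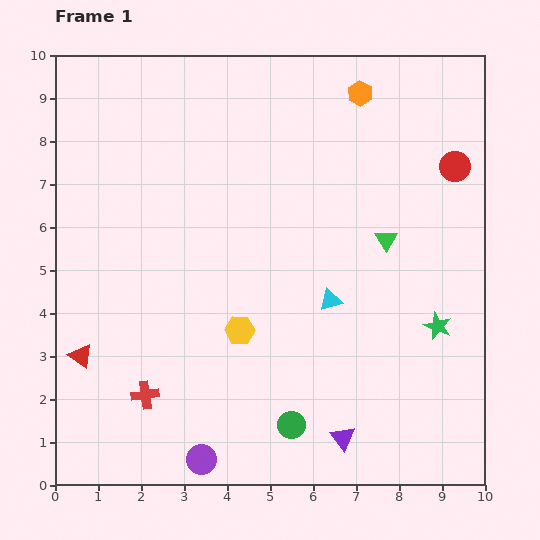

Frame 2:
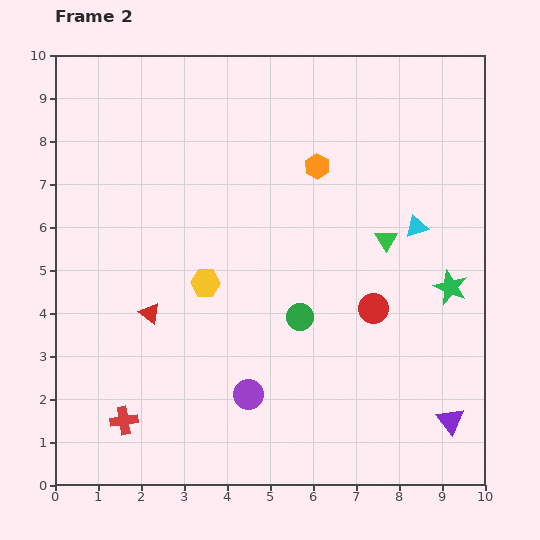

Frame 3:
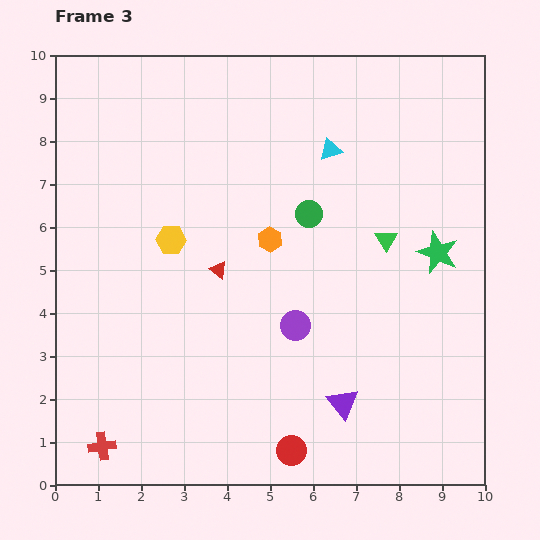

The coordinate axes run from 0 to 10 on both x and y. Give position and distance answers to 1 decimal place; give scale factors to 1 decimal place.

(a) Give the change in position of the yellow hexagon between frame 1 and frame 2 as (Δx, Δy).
(-0.8, 1.1)

The yellow hexagon was at (4.3, 3.6) in frame 1 and (3.5, 4.7) in frame 2.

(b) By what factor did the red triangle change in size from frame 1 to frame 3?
0.7×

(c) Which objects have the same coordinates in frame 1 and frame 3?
the green triangle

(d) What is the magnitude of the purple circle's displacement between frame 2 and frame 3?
1.9

The purple circle moved from (4.5, 2.1) to (5.6, 3.7), a distance of √(1.1² + 1.6²) ≈ 1.9.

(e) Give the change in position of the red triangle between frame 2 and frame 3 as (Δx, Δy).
(1.6, 1.0)

The red triangle was at (2.2, 4.0) in frame 2 and (3.8, 5.0) in frame 3.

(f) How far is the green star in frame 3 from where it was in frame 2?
0.9

The green star moved from (9.2, 4.6) to (8.9, 5.4), a distance of √(0.3² + 0.8²) ≈ 0.9.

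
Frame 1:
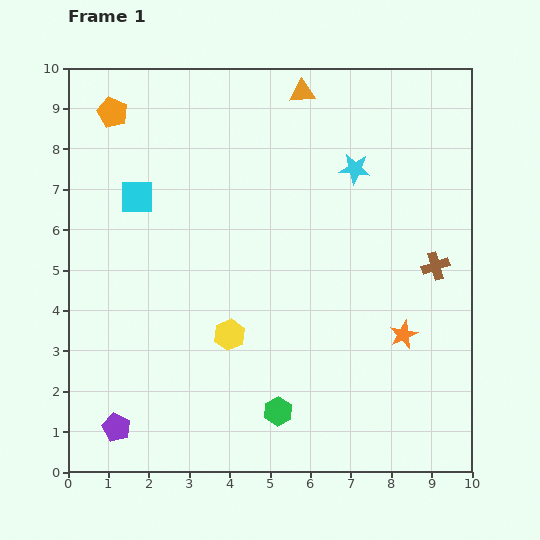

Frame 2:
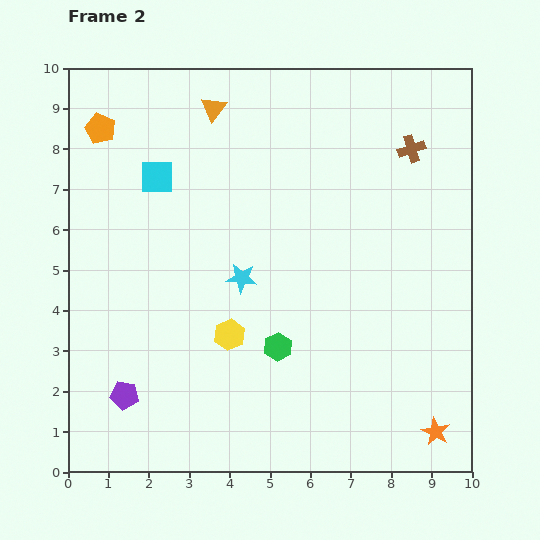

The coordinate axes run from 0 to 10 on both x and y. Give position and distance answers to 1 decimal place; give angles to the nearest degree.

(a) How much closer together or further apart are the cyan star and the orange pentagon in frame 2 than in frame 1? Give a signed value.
-1.1

Distance in frame 1: 6.2. Distance in frame 2: 5.1.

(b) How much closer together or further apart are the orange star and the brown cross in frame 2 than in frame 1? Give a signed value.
+5.1

Distance in frame 1: 1.9. Distance in frame 2: 7.0.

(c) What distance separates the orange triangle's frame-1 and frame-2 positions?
2.2

The orange triangle moved from (5.8, 9.4) to (3.6, 9.0), a distance of √(2.2² + 0.4²) ≈ 2.2.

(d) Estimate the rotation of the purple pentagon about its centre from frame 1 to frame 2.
18° counter-clockwise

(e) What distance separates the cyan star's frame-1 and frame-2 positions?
3.9

The cyan star moved from (7.1, 7.5) to (4.3, 4.8), a distance of √(2.8² + 2.7²) ≈ 3.9.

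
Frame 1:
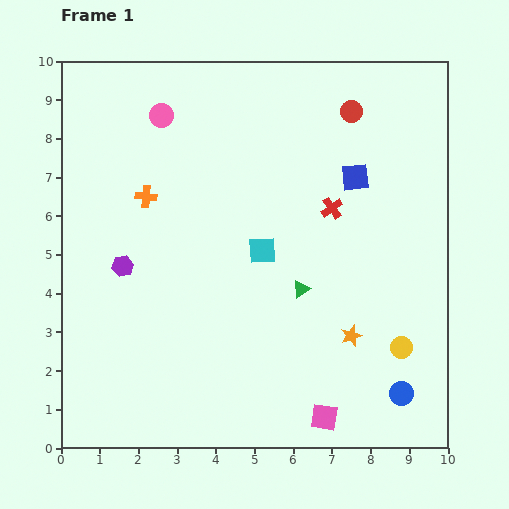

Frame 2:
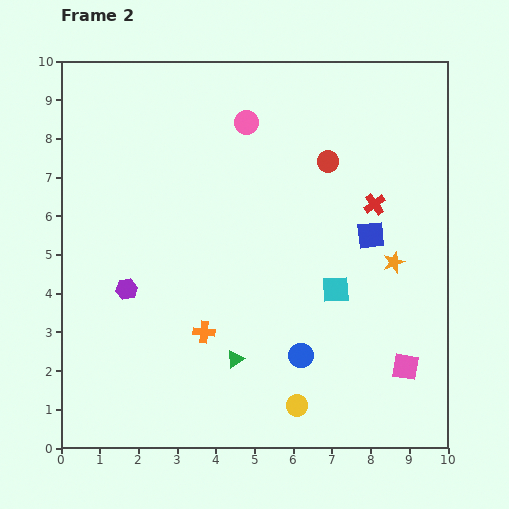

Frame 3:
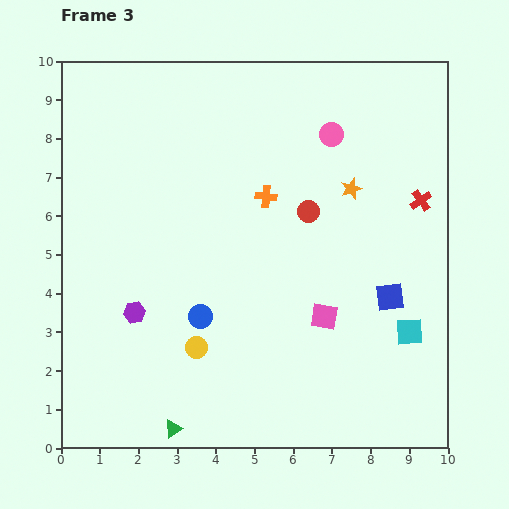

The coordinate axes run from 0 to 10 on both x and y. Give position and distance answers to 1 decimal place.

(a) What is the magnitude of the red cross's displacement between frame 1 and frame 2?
1.1

The red cross moved from (7.0, 6.2) to (8.1, 6.3), a distance of √(1.1² + 0.1²) ≈ 1.1.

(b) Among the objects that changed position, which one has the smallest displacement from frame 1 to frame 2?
the purple hexagon

(moved 0.6)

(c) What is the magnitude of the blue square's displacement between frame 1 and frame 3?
3.2

The blue square moved from (7.6, 7.0) to (8.5, 3.9), a distance of √(0.9² + 3.1²) ≈ 3.2.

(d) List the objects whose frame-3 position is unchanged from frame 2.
none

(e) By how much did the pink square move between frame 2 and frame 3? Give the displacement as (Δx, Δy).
(-2.1, 1.3)

The pink square was at (8.9, 2.1) in frame 2 and (6.8, 3.4) in frame 3.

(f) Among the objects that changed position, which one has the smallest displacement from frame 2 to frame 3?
the purple hexagon

(moved 0.6)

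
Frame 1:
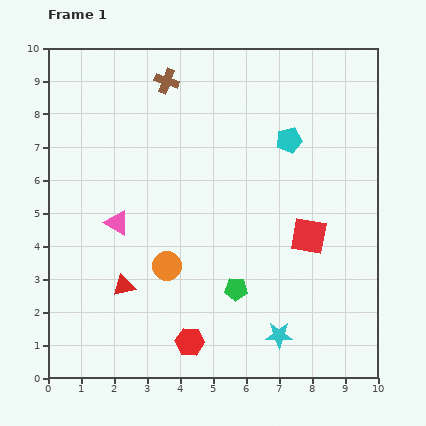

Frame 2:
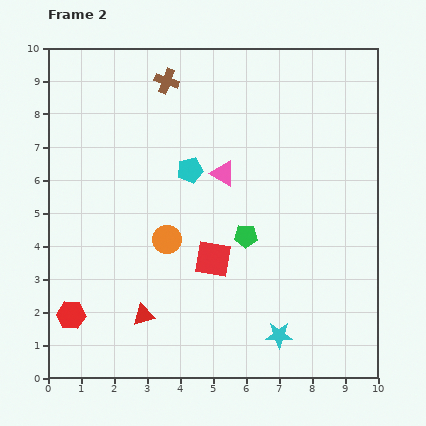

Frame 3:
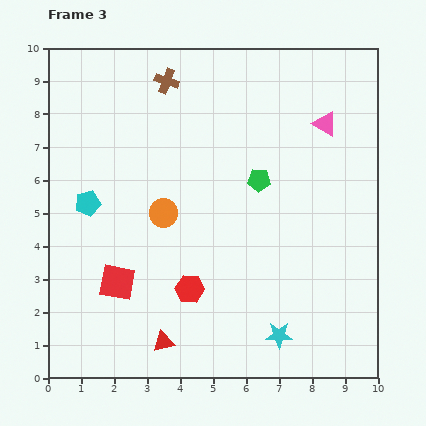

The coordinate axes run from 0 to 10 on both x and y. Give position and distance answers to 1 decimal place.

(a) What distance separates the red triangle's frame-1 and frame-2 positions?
1.1

The red triangle moved from (2.3, 2.8) to (2.9, 1.9), a distance of √(0.6² + 0.9²) ≈ 1.1.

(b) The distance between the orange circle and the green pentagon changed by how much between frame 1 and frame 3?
+0.9

Distance in frame 1: 2.2. Distance in frame 3: 3.1.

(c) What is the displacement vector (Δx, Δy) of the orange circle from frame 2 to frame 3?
(-0.1, 0.8)

The orange circle was at (3.6, 4.2) in frame 2 and (3.5, 5.0) in frame 3.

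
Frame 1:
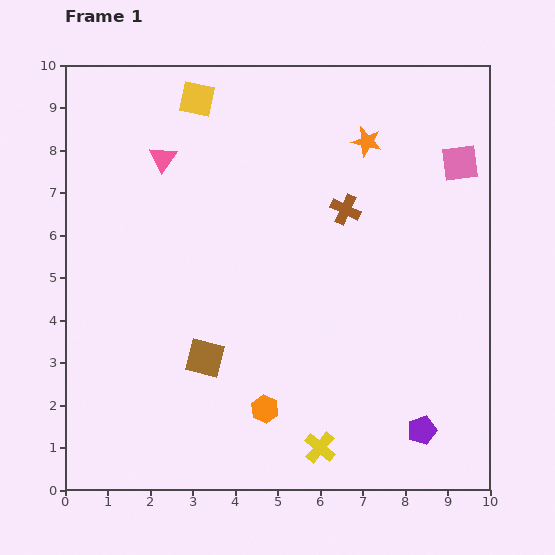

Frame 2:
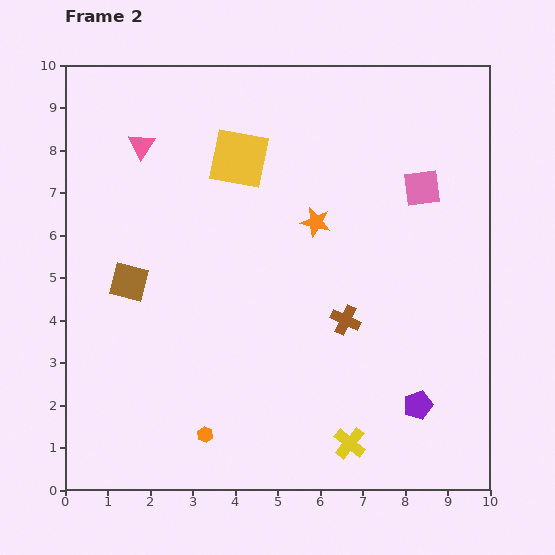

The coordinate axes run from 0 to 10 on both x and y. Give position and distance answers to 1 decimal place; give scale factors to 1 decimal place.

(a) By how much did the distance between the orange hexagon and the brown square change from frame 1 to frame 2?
+2.2

Distance in frame 1: 1.8. Distance in frame 2: 4.0.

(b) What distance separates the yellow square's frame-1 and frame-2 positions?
1.7

The yellow square moved from (3.1, 9.2) to (4.1, 7.8), a distance of √(1.0² + 1.4²) ≈ 1.7.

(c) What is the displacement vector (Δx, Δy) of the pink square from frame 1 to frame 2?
(-0.9, -0.6)

The pink square was at (9.3, 7.7) in frame 1 and (8.4, 7.1) in frame 2.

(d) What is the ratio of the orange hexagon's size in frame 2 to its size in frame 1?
0.6×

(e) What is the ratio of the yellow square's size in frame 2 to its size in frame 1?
1.7×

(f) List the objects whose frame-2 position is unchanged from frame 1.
none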